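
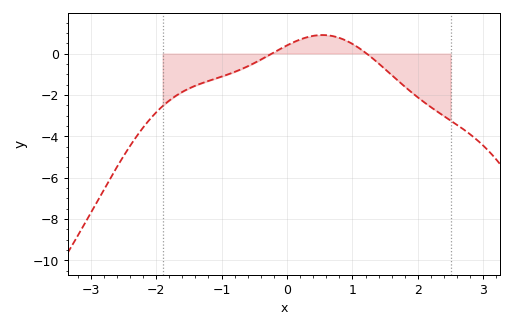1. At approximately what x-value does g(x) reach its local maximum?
0.542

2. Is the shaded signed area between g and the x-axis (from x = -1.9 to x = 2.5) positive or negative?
negative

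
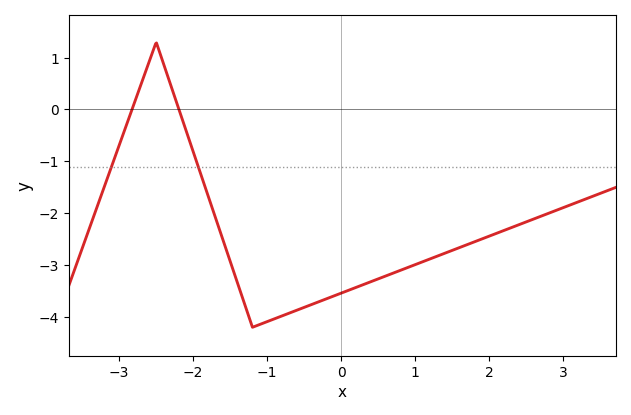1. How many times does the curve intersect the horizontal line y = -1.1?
2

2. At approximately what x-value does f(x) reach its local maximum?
-2.5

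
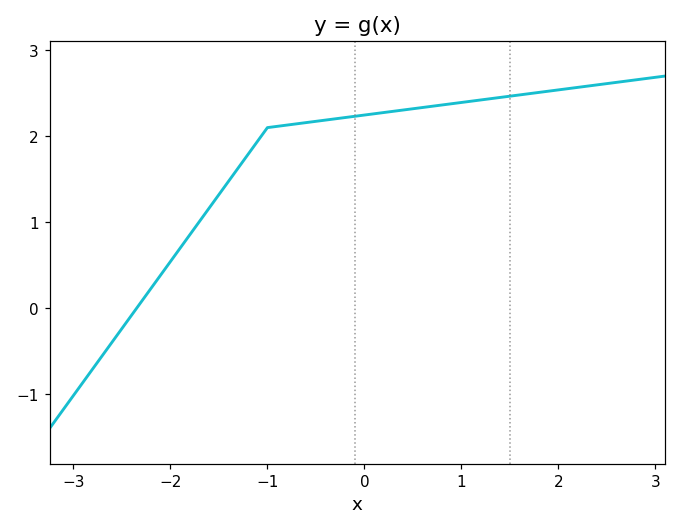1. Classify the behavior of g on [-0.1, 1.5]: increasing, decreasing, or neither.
increasing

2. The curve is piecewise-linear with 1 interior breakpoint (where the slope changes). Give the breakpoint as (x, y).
(-1, 2.1)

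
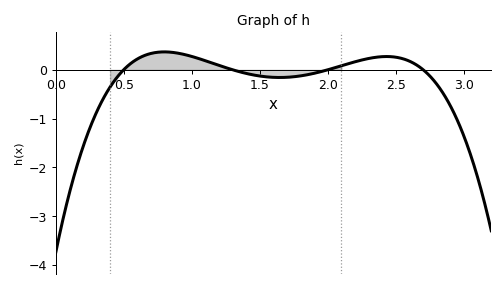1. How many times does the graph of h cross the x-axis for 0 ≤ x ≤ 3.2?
4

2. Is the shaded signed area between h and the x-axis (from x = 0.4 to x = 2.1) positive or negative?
positive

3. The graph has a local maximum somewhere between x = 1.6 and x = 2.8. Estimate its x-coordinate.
2.43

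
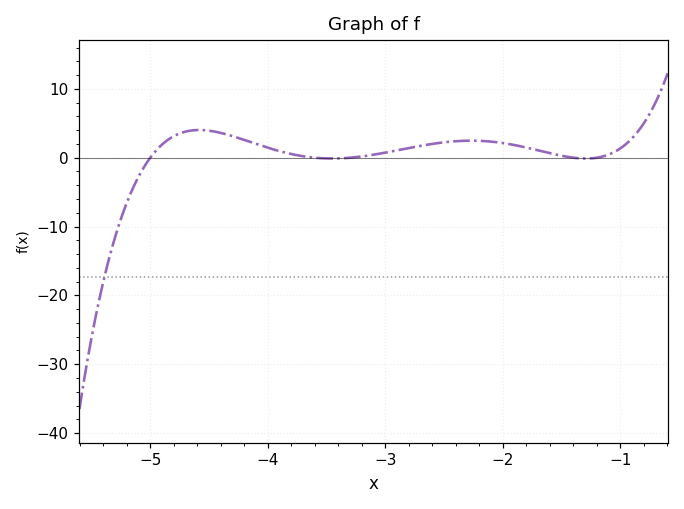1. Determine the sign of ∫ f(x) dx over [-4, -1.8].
positive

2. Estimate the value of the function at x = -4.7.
3.79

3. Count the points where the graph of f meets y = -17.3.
1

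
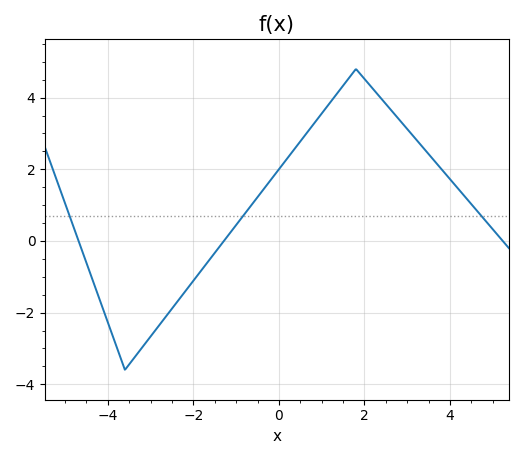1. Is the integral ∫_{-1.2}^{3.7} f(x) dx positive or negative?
positive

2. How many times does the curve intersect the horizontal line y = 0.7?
3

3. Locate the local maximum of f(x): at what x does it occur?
1.8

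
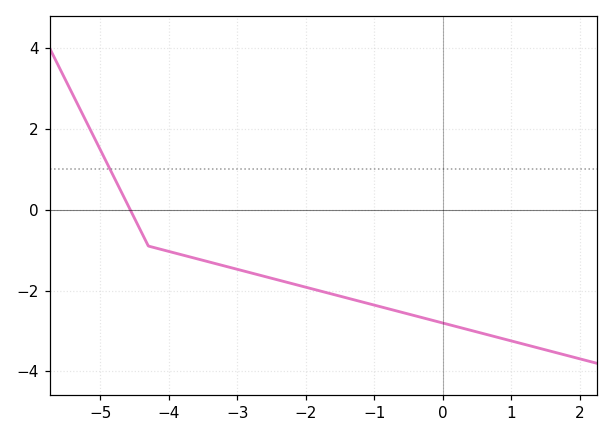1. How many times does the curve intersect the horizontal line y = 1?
1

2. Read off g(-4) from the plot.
-1.03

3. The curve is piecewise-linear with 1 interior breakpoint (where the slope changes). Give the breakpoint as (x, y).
(-4.3, -0.9)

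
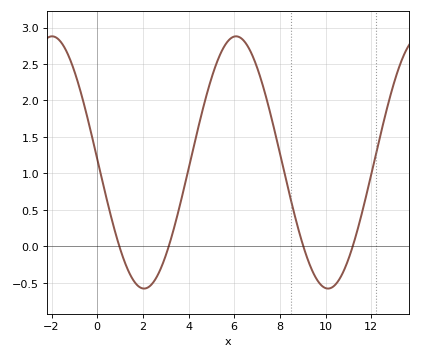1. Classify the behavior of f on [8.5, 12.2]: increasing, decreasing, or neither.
neither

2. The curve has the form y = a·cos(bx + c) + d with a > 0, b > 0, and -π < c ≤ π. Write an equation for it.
y = 1.73cos(0.78x + 1.54) + 1.15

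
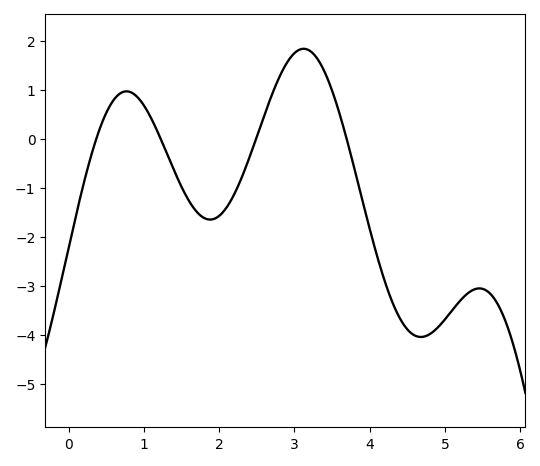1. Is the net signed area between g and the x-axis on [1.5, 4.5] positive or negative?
negative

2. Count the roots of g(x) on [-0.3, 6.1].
4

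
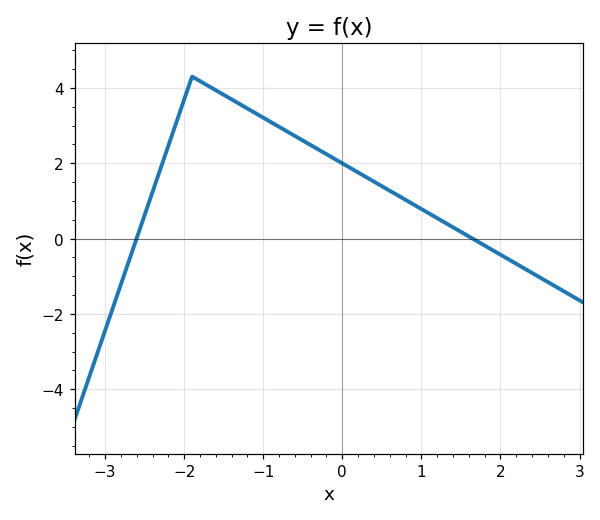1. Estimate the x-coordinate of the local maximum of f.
-1.9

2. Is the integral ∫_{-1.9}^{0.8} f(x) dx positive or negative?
positive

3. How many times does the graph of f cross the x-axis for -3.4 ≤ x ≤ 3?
2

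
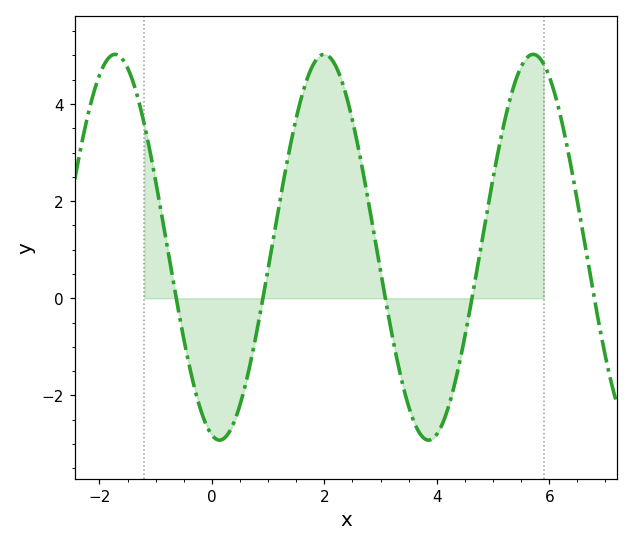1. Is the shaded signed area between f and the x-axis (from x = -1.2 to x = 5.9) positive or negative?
positive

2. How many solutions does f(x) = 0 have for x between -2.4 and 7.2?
5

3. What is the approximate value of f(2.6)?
3.12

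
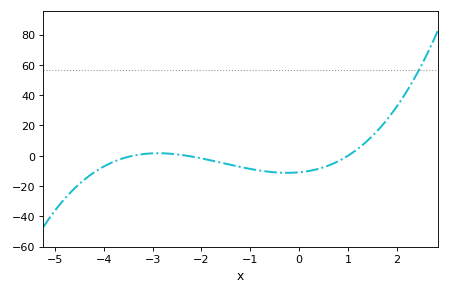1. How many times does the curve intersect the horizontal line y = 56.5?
1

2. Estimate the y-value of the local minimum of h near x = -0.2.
-12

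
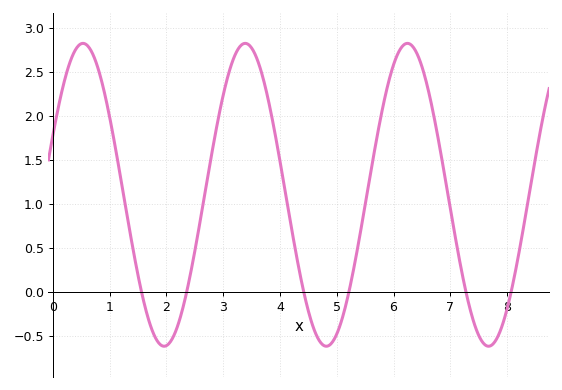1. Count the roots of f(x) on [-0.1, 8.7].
6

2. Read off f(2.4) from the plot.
0.123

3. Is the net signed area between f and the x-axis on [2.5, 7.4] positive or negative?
positive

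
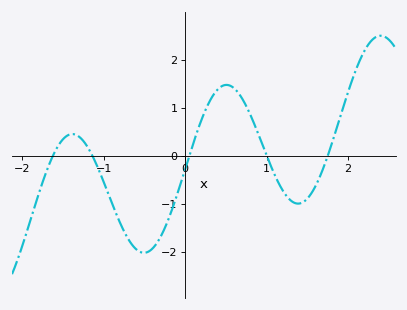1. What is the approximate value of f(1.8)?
0.3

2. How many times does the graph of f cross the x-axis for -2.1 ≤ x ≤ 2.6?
5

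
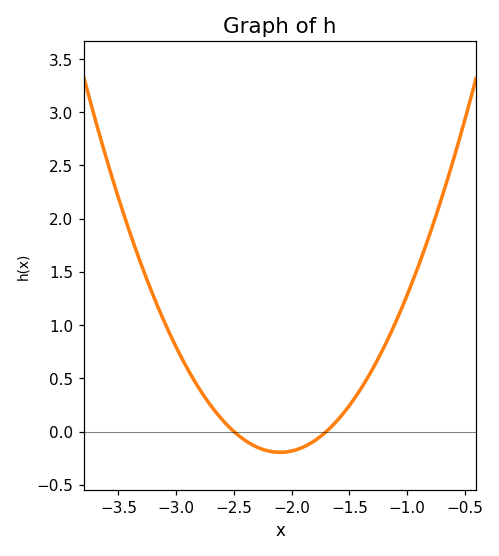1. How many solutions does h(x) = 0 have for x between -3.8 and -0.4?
2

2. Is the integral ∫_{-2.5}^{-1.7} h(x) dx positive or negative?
negative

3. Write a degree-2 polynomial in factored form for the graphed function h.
y = 1.22(x + 2.5)(x + 1.7)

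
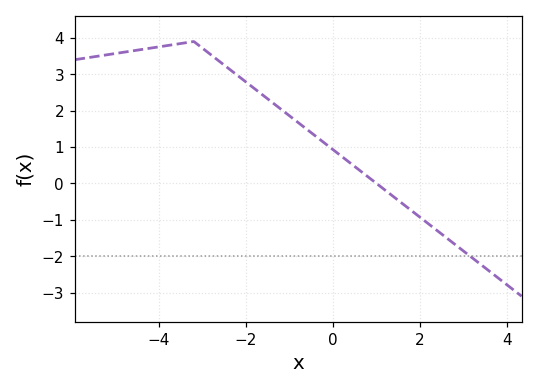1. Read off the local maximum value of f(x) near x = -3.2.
3.9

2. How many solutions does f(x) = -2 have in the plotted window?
1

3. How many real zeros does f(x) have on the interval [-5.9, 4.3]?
1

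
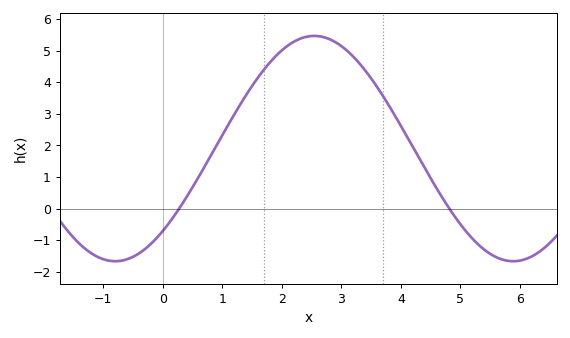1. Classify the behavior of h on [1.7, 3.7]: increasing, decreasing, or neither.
neither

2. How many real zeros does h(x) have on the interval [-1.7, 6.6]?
2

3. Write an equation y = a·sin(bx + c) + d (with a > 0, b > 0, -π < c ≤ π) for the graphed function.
y = 3.57sin(0.94x - 0.82) + 1.9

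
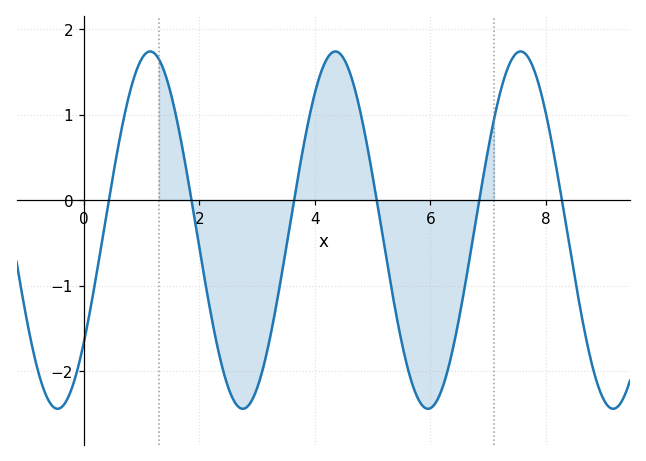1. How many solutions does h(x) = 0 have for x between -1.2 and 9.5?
6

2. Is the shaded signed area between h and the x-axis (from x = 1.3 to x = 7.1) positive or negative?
negative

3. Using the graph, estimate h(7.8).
1.51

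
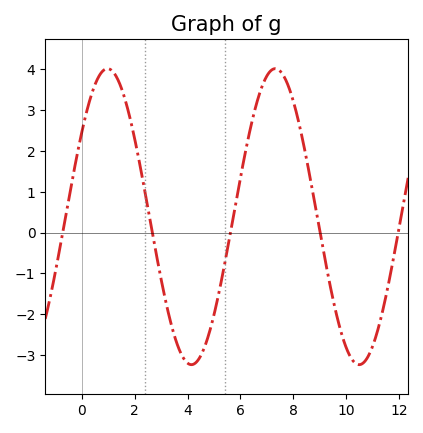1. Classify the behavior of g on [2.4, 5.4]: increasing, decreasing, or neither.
neither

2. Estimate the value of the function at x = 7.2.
4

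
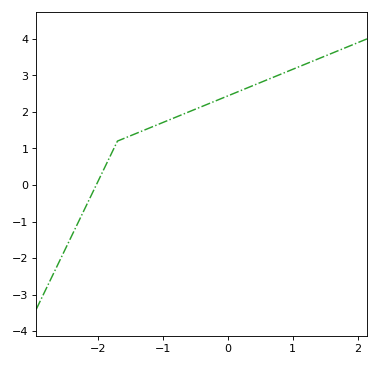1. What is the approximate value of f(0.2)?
2.6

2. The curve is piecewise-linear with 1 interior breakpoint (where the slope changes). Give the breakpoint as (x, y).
(-1.7, 1.2)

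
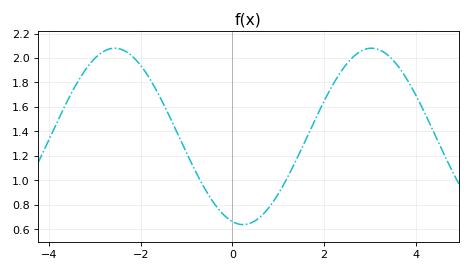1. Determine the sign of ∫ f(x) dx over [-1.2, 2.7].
positive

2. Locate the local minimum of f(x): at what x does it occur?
0.2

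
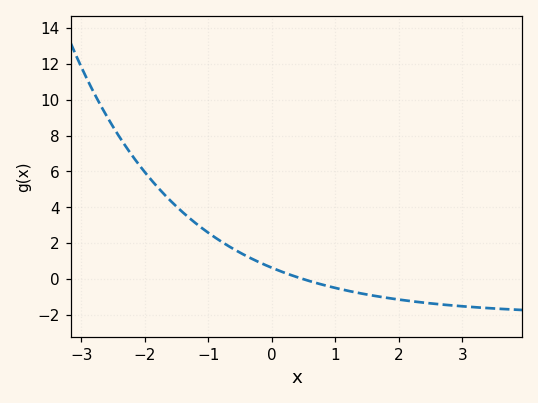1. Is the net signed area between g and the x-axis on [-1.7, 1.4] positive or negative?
positive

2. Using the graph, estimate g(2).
-1.2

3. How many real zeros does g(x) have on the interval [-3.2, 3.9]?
1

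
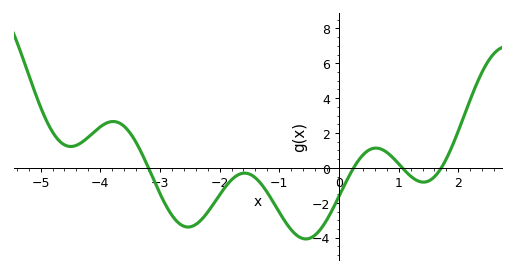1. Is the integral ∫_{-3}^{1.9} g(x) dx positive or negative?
negative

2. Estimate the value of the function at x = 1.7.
0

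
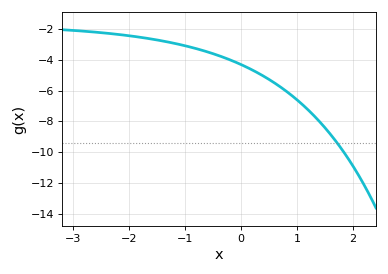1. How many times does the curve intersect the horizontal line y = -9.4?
1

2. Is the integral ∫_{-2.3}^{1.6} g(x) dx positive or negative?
negative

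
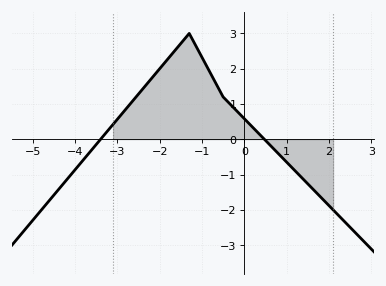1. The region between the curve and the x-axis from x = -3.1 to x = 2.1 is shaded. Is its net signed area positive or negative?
positive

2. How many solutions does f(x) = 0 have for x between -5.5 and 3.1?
2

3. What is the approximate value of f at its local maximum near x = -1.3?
3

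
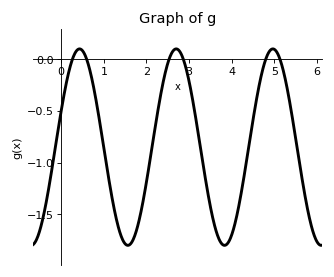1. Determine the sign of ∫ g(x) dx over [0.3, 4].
negative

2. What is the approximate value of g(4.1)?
-1.55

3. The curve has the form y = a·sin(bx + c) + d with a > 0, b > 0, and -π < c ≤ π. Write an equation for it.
y = 0.95sin(2.8x + 0.38) - 0.85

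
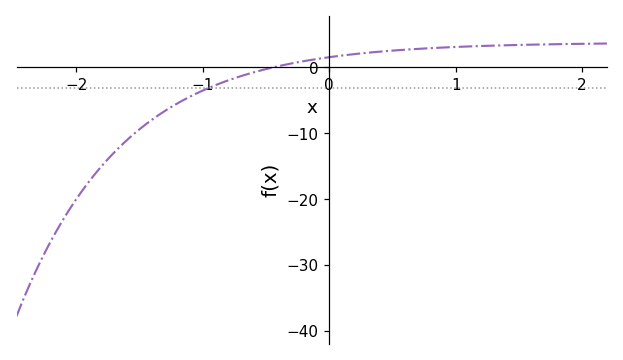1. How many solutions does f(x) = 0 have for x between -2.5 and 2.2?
1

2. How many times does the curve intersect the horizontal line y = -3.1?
1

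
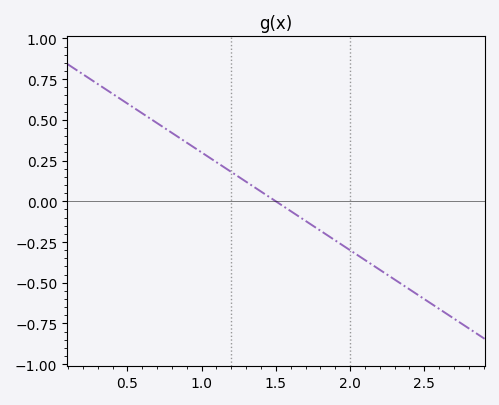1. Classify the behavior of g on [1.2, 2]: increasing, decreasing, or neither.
decreasing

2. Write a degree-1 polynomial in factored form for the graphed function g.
y = -0.6(x - 1.5)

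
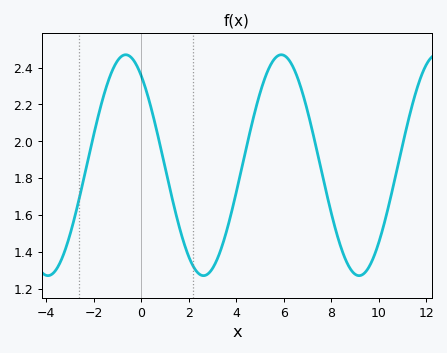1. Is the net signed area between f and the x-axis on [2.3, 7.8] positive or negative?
positive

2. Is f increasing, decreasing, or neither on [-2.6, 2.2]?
neither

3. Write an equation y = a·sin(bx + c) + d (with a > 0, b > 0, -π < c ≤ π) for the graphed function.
y = 0.6sin(0.96x + 2.2) + 1.87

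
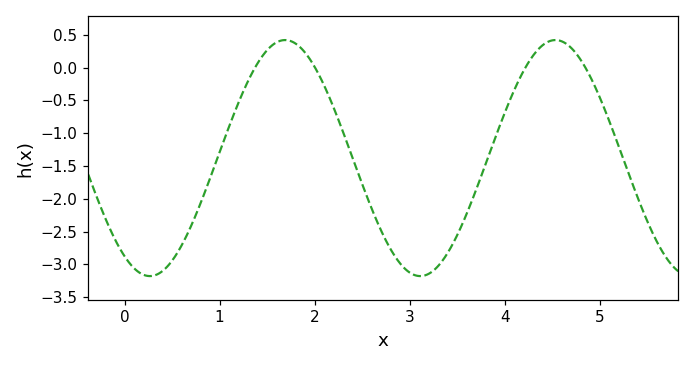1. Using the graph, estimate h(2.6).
-2.15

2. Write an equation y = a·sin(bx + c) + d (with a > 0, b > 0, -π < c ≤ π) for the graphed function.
y = 1.8sin(2.21x - 2.16) - 1.38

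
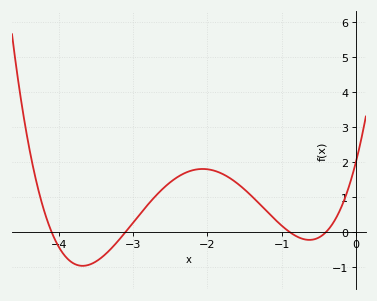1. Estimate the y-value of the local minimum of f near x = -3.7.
-0.977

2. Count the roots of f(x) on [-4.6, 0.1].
4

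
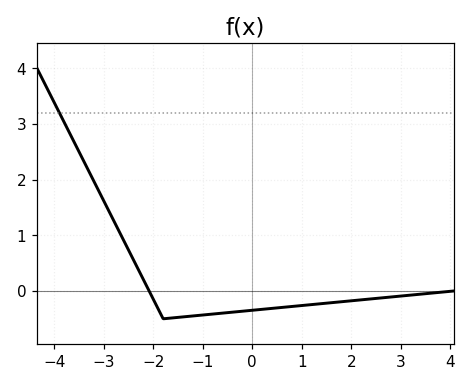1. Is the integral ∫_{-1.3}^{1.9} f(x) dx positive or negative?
negative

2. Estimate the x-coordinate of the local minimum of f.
-1.8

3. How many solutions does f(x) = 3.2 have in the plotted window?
1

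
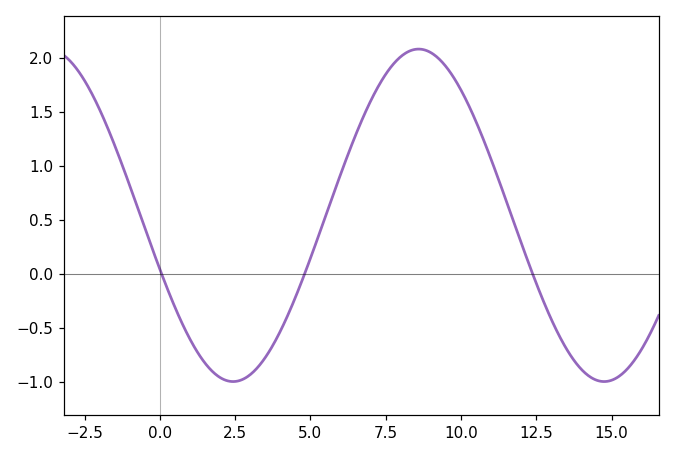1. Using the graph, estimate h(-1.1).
0.894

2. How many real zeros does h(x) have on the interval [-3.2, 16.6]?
3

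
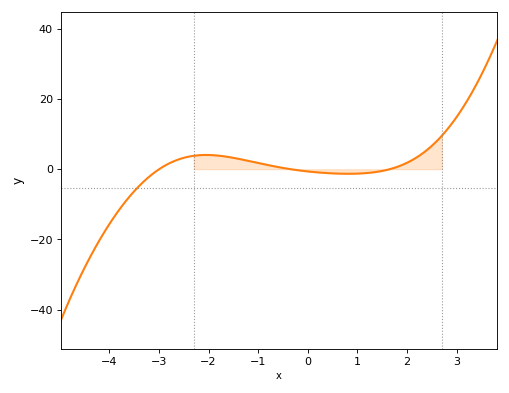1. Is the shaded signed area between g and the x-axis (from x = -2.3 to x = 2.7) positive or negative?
positive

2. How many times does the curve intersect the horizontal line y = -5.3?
1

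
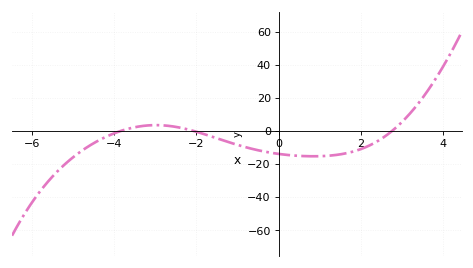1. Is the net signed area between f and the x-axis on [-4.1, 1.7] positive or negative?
negative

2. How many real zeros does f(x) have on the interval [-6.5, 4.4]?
3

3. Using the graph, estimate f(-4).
-1.31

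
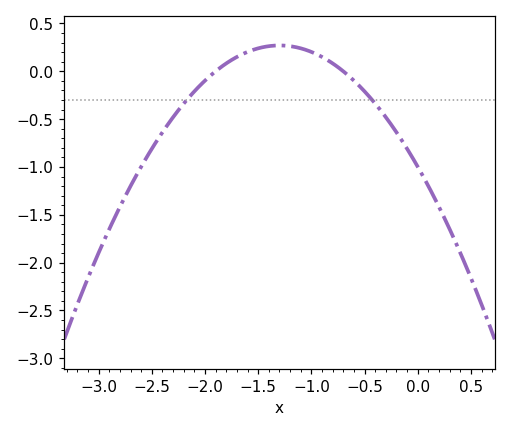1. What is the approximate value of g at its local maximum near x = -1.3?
0.25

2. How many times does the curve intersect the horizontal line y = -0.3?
2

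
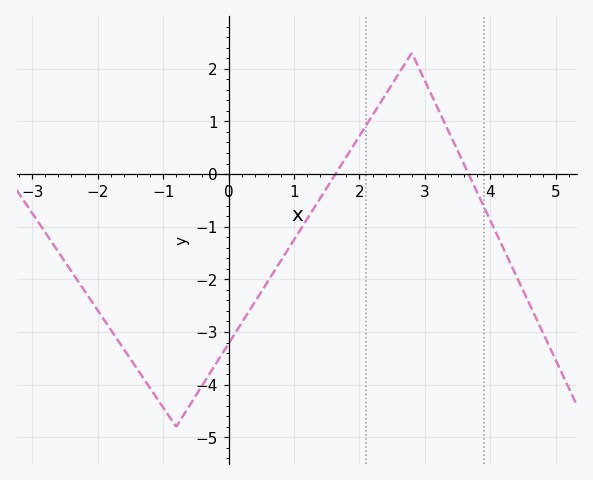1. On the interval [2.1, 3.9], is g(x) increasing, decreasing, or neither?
neither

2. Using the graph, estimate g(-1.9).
-2.77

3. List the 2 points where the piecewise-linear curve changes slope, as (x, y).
(-0.8, -4.8); (2.8, 2.3)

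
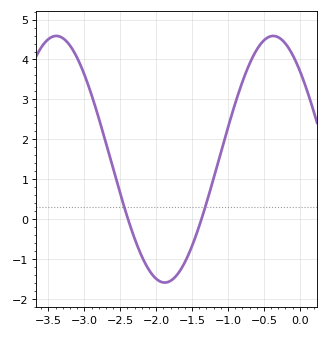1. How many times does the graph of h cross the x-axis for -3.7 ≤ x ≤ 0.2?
2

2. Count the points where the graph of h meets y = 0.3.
2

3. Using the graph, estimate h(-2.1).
-1.3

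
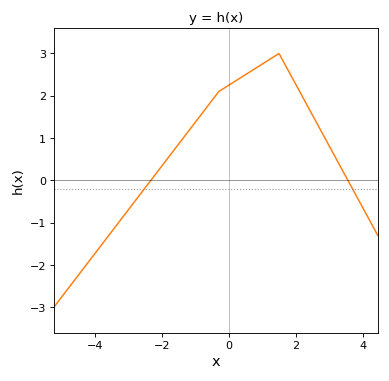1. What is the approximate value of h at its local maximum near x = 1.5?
3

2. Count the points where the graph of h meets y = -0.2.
2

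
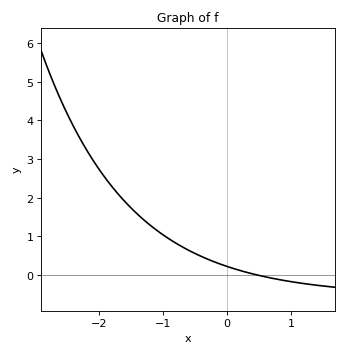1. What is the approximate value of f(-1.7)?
2.09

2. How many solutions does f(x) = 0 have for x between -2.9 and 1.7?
1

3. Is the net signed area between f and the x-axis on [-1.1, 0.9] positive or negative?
positive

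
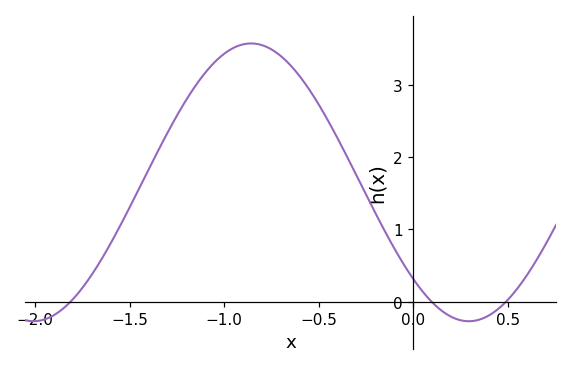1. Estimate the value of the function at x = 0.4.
-0.2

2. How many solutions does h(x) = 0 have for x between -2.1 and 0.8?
3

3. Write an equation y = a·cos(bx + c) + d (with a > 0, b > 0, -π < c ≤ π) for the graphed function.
y = 1.92cos(2.7x + 2.3) + 1.65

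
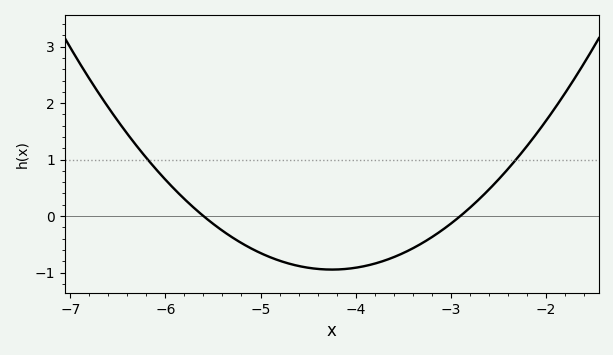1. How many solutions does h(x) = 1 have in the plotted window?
2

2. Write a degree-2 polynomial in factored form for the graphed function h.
y = 0.52(x + 5.6)(x + 2.9)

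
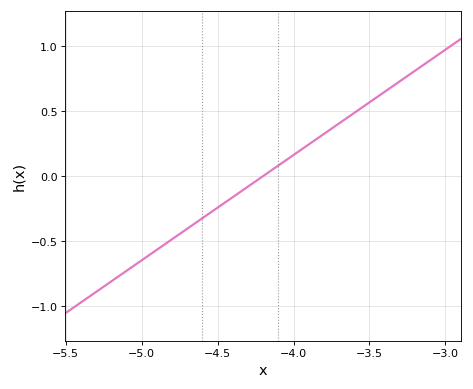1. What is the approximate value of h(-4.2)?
0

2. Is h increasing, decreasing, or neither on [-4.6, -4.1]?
increasing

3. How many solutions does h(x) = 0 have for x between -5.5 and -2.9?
1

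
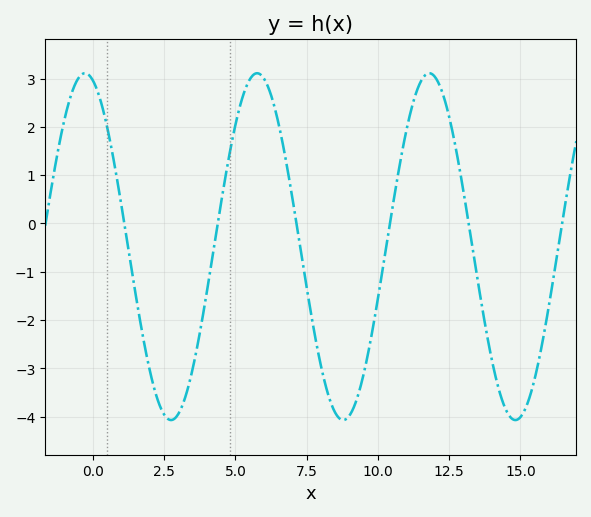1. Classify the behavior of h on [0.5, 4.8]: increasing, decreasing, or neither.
neither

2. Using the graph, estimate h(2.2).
-3.51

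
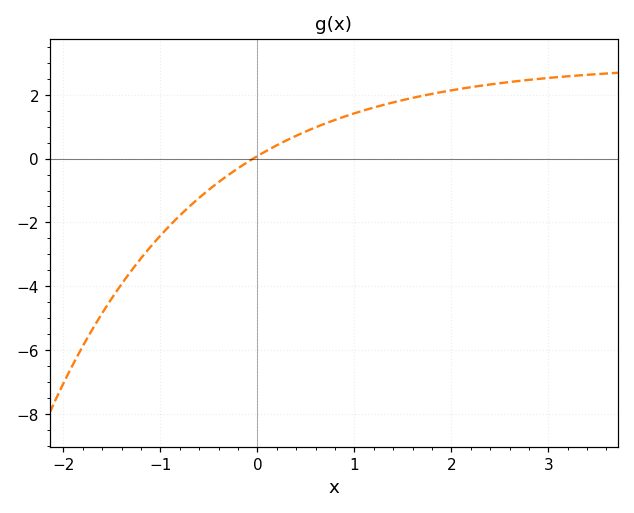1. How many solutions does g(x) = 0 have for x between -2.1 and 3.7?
1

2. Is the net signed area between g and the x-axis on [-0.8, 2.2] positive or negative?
positive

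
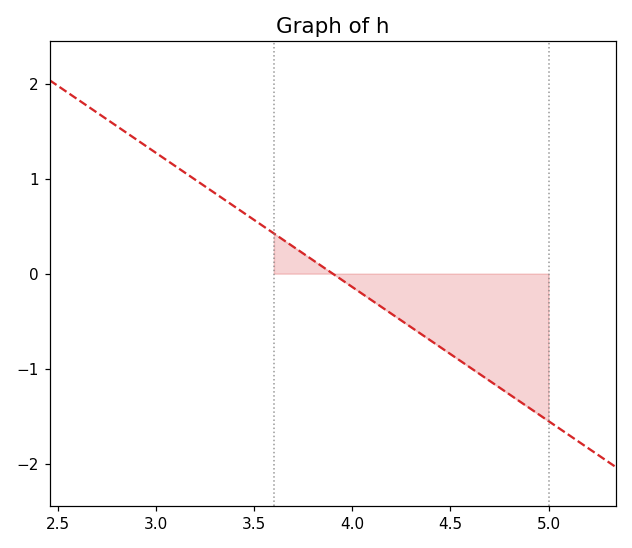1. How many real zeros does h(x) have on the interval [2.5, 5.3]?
1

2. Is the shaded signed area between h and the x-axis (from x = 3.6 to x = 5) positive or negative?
negative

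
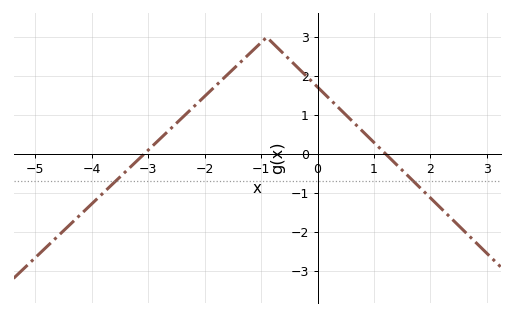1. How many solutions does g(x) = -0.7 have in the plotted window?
2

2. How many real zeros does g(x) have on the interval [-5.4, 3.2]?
2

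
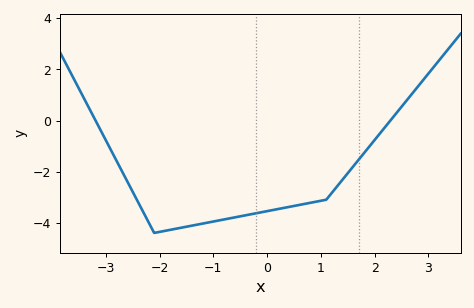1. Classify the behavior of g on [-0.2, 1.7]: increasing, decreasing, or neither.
increasing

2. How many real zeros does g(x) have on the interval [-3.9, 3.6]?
2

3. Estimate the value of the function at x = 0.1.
-3.51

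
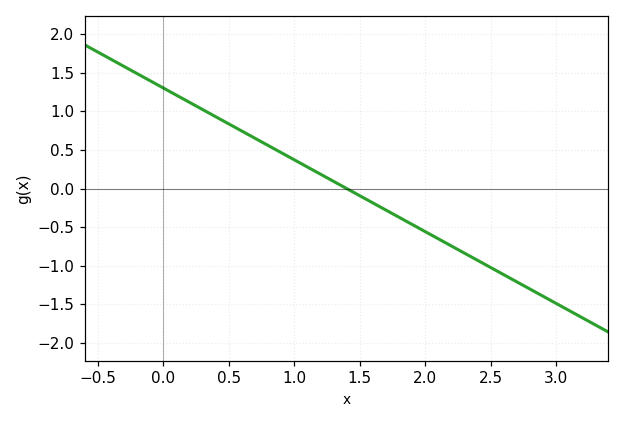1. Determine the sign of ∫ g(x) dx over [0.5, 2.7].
negative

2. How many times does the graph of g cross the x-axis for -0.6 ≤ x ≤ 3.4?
1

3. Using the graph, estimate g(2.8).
-1.3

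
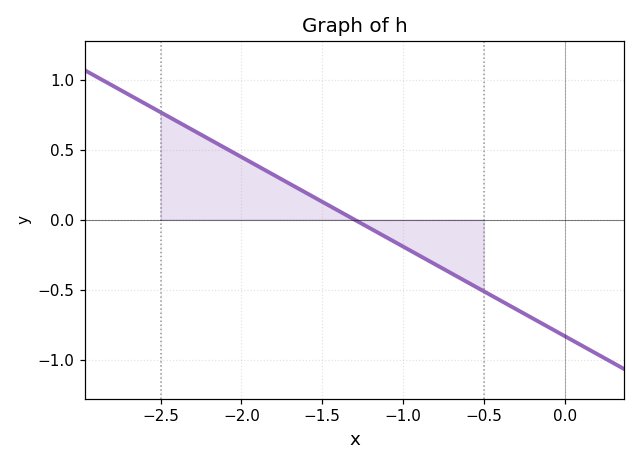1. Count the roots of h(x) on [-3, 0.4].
1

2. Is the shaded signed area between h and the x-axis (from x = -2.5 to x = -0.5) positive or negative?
positive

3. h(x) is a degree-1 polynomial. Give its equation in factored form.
y = -0.64(x + 1.3)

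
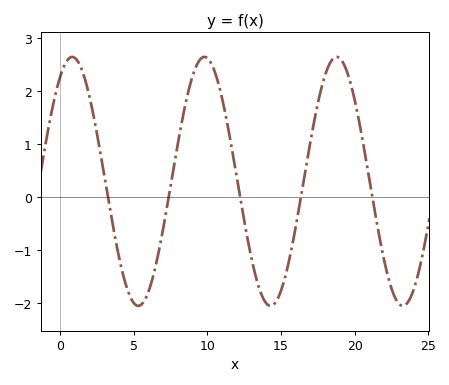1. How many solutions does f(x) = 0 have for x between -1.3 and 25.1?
5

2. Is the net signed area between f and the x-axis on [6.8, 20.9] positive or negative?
positive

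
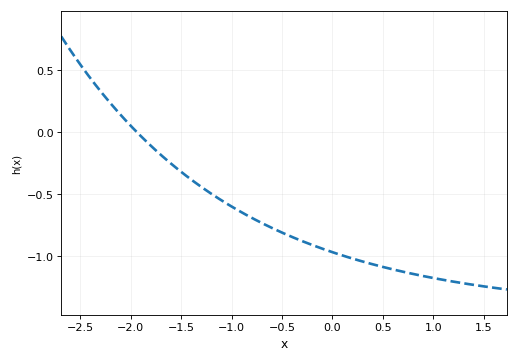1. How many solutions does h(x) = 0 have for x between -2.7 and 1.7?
1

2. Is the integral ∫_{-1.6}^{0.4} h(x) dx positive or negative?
negative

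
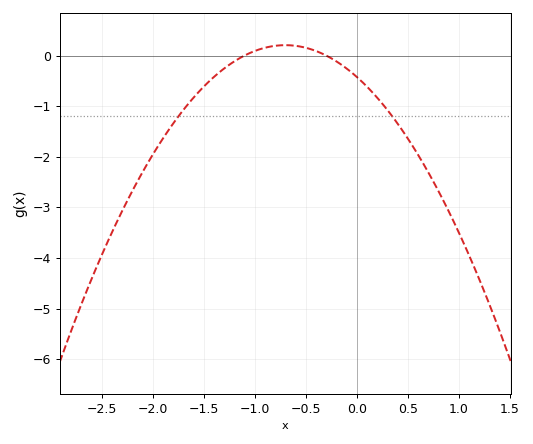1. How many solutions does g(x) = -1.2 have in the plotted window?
2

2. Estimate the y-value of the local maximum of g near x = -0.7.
0.2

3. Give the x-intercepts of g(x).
-1.1, -0.3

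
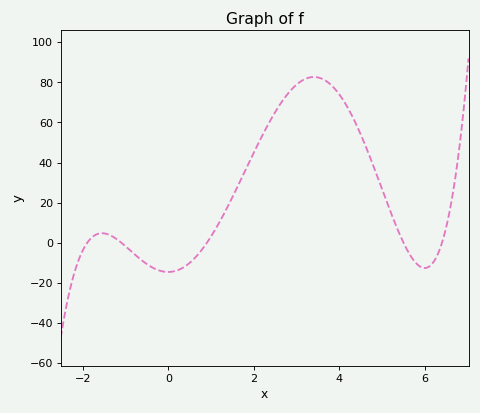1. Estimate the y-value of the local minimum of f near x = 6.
-12.6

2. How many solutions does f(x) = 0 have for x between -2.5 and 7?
5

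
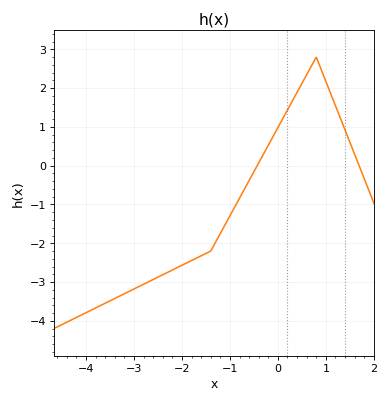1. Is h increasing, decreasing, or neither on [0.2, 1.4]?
neither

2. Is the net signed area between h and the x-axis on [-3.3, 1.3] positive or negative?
negative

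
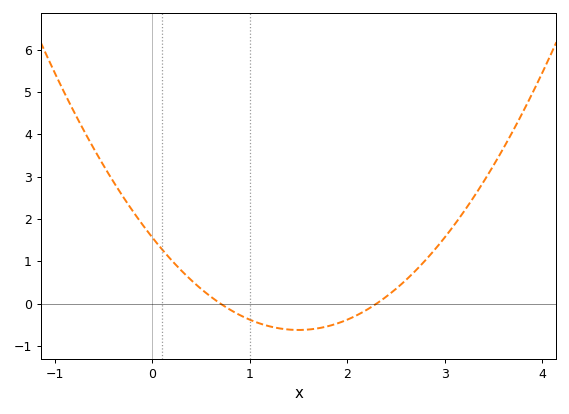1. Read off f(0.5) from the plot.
0.349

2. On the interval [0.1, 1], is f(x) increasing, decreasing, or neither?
decreasing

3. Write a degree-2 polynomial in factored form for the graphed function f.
y = 0.97(x - 0.7)(x - 2.3)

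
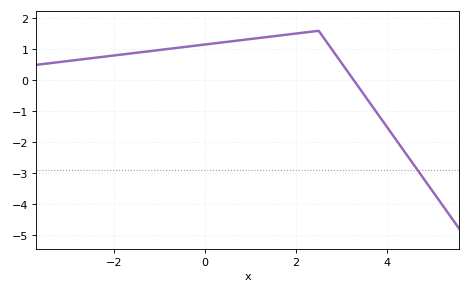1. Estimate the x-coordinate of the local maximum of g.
2.6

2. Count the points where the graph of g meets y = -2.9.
1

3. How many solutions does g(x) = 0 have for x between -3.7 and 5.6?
1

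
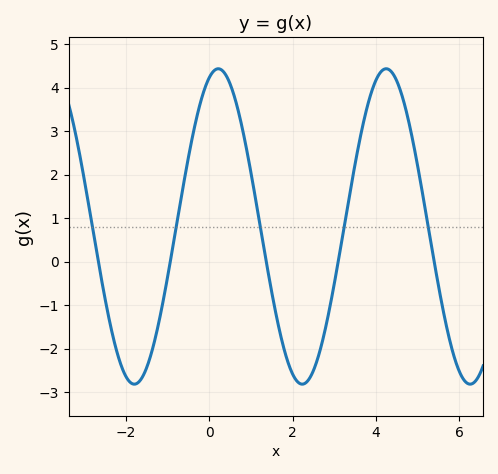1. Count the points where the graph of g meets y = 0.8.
5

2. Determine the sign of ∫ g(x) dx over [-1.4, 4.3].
positive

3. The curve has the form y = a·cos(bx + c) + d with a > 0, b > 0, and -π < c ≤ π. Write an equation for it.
y = 3.63cos(1.6x - 0.34) + 0.81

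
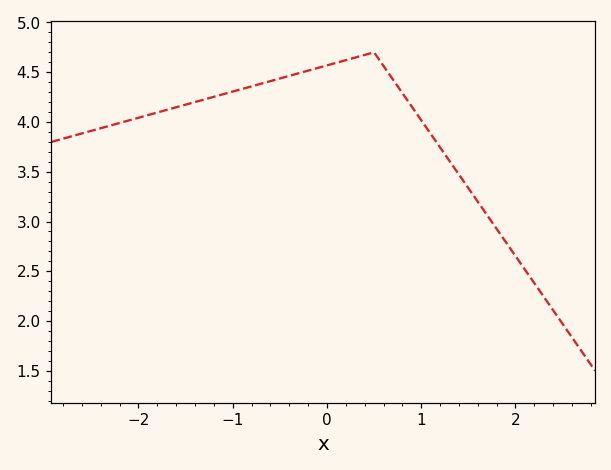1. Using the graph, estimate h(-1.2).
4.25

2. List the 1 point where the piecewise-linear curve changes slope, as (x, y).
(0.5, 4.7)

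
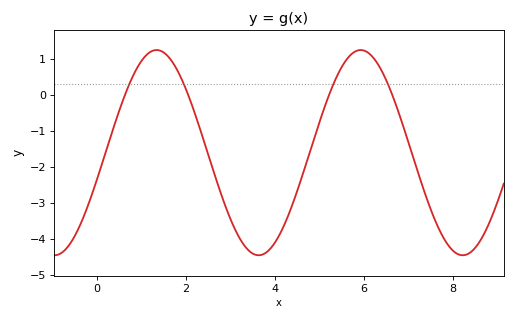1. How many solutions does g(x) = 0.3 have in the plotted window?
4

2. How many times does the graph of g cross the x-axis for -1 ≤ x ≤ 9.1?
4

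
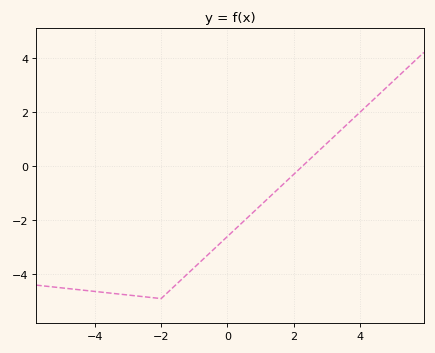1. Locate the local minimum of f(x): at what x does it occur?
-2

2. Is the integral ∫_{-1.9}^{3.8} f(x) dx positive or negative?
negative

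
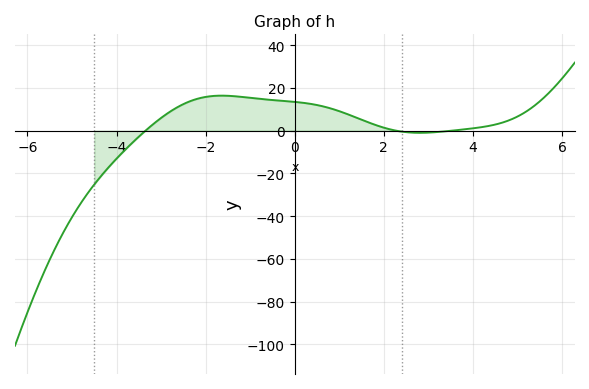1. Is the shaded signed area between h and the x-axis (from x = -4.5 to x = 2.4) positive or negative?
positive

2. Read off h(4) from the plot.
2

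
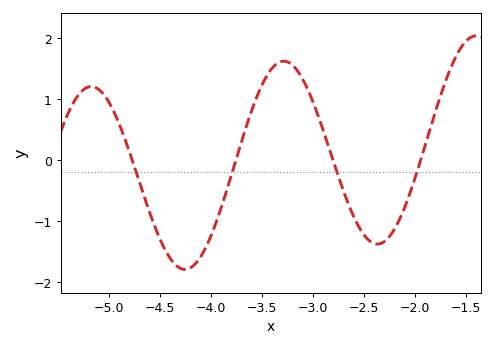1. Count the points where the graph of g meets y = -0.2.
4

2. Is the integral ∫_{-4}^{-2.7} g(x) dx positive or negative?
positive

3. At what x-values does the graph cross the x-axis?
-4.8, -3.8, -2.8, -1.9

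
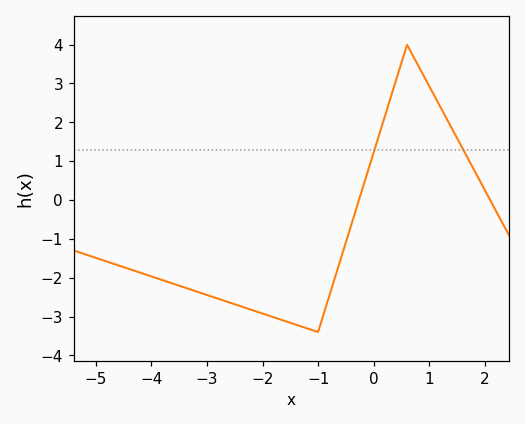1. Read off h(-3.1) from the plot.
-2.4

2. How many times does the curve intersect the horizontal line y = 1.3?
2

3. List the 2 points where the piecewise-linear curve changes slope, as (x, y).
(-1, -3.4); (0.6, 4)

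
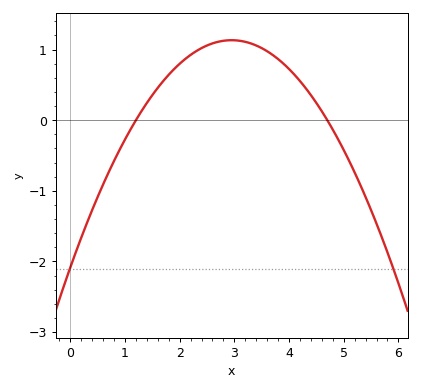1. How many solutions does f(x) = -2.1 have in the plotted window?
2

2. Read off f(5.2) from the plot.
-0.74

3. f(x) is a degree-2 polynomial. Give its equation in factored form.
y = -0.37(x - 1.2)(x - 4.7)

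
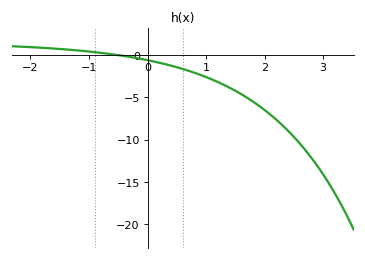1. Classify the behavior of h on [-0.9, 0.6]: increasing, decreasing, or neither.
decreasing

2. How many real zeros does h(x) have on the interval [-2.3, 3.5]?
1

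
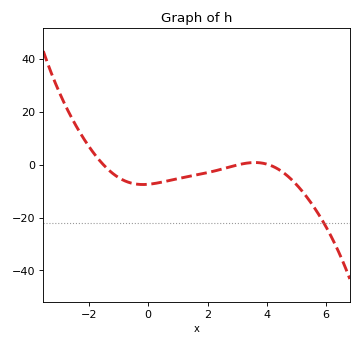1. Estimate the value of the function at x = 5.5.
-14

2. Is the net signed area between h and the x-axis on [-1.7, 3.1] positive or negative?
negative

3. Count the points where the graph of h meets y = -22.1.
1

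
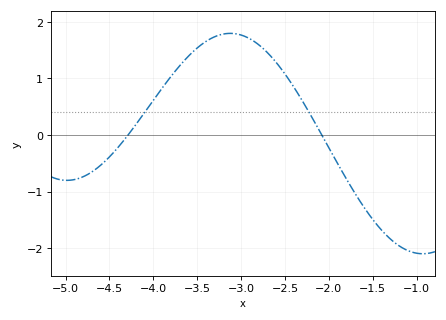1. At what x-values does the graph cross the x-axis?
-4.29, -2.08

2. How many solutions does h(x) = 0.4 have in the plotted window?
2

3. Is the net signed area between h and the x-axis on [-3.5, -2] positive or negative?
positive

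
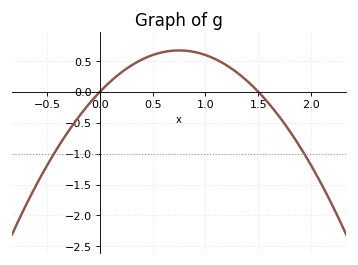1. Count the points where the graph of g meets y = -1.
2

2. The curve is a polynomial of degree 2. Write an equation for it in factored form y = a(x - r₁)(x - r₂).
y = -1.19(x - 0)(x - 1.5)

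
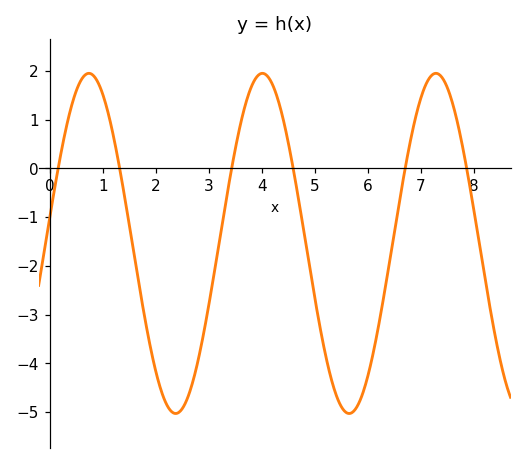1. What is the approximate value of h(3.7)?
1.34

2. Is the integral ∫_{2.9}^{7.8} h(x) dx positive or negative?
negative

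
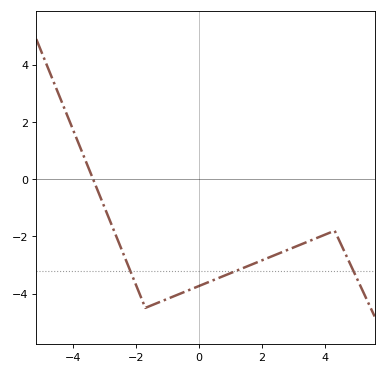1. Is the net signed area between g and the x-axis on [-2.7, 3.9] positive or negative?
negative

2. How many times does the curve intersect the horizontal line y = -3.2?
3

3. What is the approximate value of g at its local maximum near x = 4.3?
-1.8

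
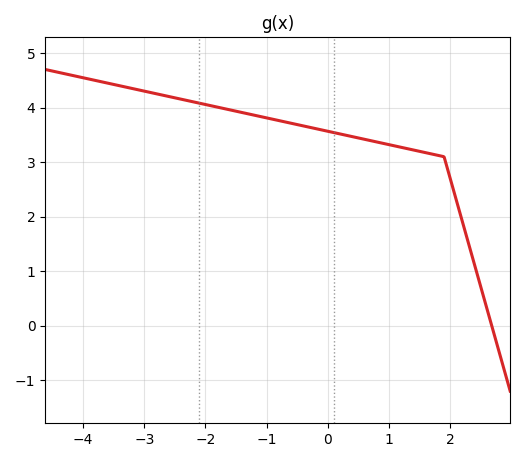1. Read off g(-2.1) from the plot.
4.1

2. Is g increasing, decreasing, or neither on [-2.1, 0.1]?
decreasing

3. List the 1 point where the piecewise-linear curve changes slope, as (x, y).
(1.9, 3.1)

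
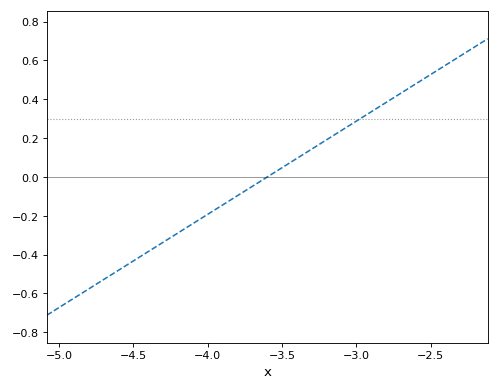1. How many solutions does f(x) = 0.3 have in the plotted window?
1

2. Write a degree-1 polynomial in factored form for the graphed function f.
y = 0.48(x + 3.6)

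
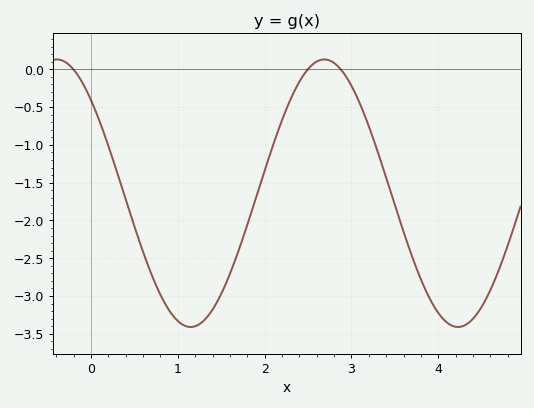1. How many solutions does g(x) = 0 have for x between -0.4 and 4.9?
3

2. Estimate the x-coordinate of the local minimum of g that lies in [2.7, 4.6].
4.23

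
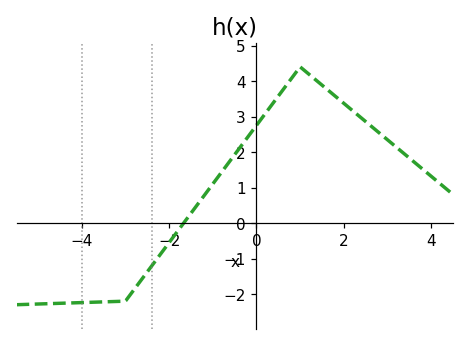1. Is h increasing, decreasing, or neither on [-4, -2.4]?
increasing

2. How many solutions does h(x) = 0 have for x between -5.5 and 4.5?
1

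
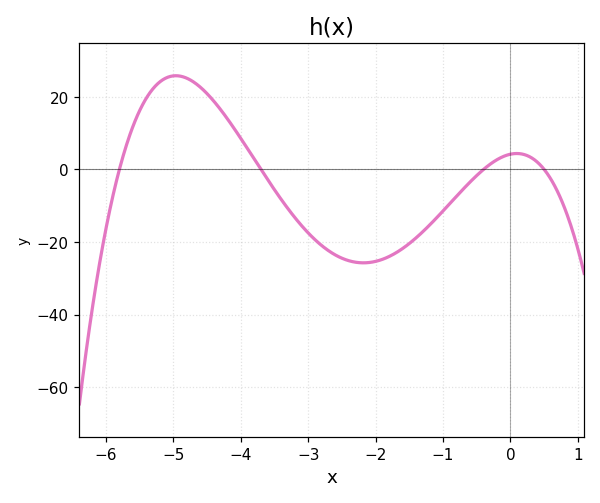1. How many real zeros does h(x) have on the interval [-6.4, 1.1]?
4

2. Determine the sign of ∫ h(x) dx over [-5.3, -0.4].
negative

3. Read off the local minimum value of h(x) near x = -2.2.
-25.7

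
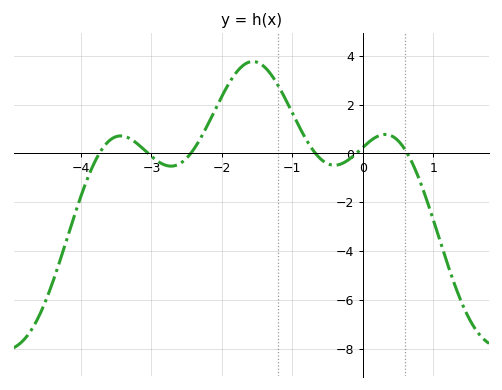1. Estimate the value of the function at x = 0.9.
-1.8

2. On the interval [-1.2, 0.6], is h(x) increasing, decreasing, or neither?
neither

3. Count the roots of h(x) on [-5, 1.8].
6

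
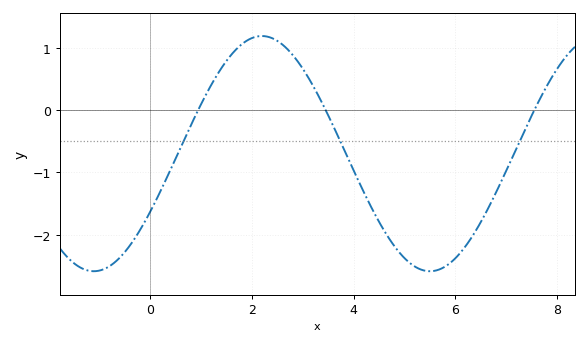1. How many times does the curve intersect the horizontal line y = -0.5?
3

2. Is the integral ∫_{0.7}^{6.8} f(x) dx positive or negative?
negative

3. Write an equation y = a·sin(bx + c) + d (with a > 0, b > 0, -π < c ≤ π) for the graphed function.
y = 1.89sin(0.95x - 0.51) - 0.7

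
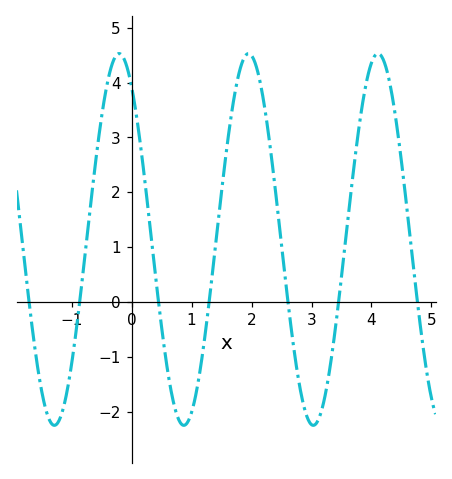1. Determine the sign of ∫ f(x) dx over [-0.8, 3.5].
positive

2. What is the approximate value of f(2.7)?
-0.81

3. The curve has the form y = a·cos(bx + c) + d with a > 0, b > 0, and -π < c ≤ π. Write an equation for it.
y = 3.39cos(2.91x + 0.61) + 1.14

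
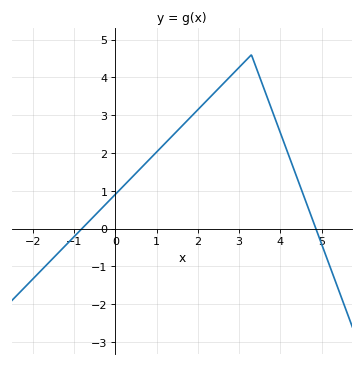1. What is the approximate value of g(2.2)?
3.37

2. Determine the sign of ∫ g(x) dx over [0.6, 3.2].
positive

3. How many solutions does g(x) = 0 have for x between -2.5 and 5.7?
2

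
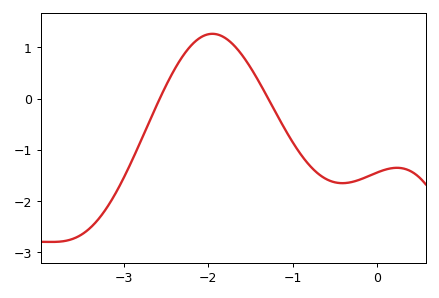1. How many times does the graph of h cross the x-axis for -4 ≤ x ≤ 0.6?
2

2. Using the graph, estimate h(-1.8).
1.2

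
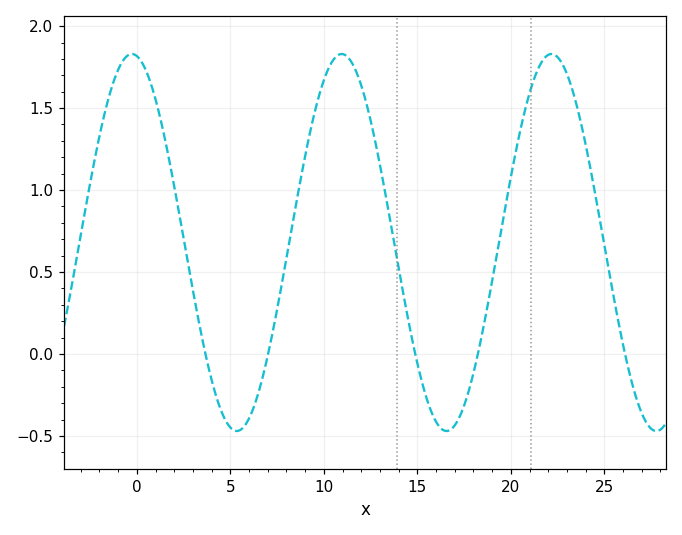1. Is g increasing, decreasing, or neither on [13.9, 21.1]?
neither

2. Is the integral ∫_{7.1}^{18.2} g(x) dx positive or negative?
positive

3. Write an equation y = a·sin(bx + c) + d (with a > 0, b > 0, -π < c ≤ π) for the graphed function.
y = 1.15sin(0.56x + 1.7) + 0.68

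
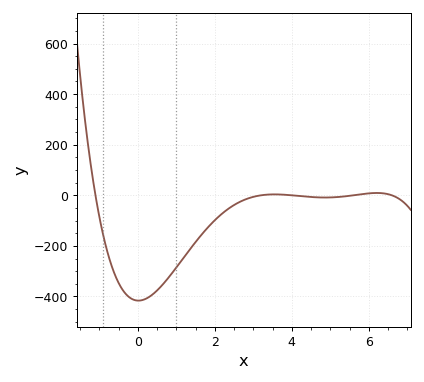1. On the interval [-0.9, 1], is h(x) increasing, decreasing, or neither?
neither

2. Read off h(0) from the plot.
-420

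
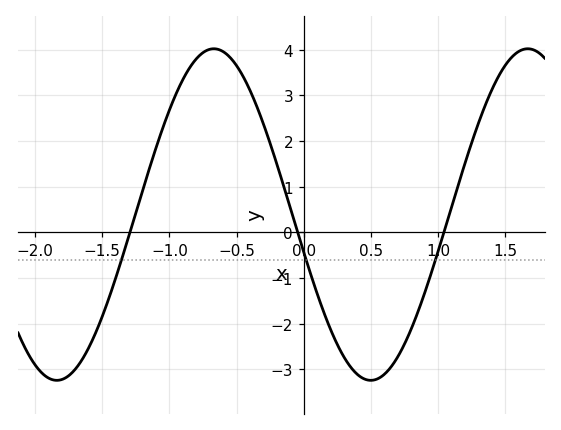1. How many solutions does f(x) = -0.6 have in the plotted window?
3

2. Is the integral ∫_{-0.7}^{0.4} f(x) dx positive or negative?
positive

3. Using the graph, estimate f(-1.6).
-2.5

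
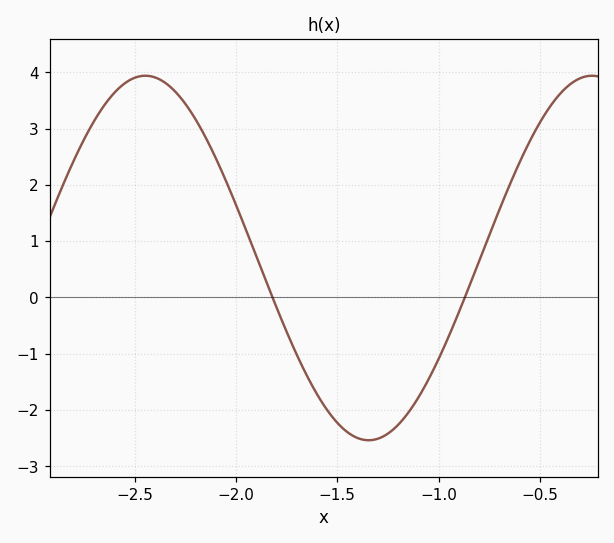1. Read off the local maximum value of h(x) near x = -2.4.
3.94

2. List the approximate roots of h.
-1.82, -0.87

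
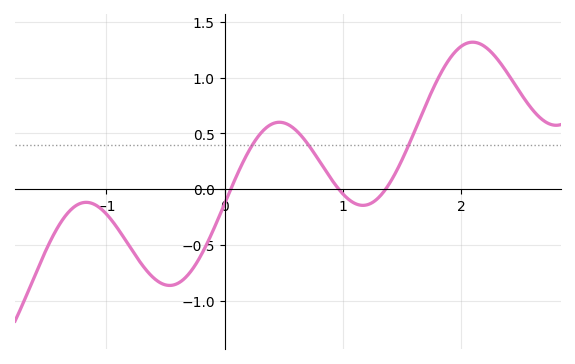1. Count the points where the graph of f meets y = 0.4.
3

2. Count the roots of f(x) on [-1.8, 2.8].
3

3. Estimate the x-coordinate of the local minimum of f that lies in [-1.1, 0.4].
-0.5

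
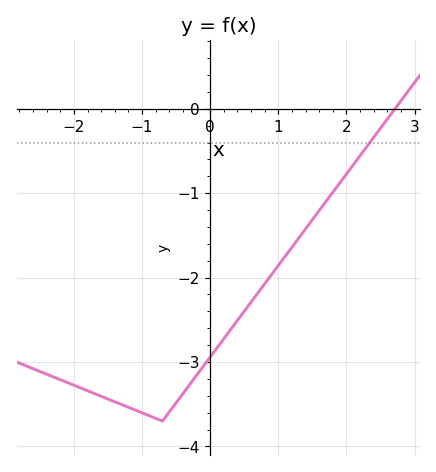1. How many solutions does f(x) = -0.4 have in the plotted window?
1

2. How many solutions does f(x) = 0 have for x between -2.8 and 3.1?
1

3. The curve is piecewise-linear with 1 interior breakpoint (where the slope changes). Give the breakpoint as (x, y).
(-0.7, -3.7)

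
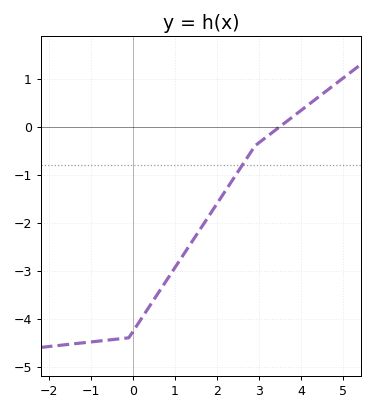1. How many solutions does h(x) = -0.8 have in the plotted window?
1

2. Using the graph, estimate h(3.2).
-0.2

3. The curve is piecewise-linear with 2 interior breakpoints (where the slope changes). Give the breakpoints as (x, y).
(-0.1, -4.4); (2.9, -0.4)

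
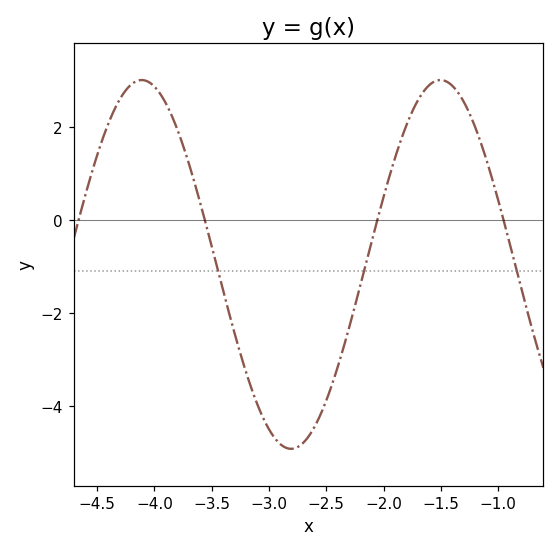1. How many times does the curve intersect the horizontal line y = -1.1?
3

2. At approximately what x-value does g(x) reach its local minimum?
-2.8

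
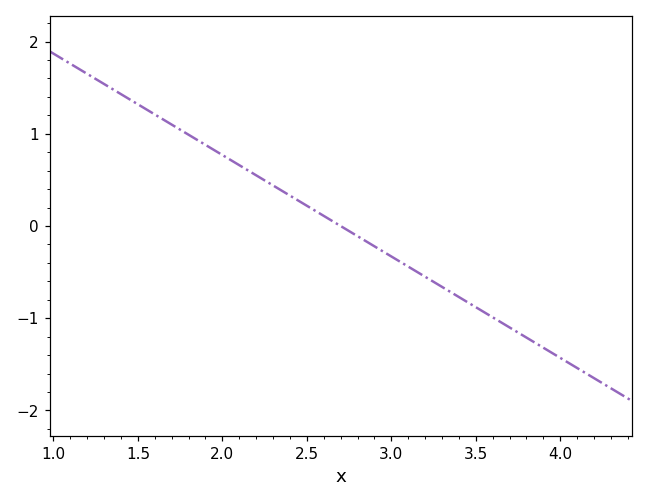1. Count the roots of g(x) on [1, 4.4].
1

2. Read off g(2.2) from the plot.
0.6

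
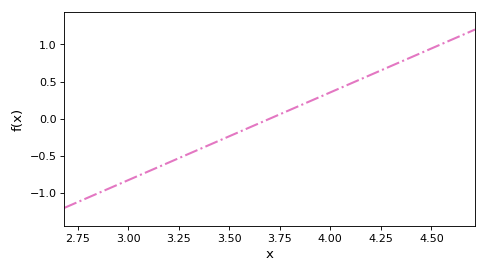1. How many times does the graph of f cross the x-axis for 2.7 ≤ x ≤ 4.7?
1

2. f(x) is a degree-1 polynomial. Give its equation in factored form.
y = 1.18(x - 3.7)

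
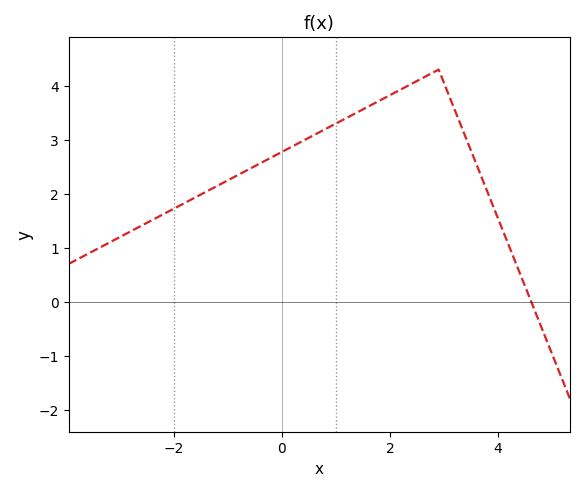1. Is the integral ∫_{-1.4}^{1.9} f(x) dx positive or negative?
positive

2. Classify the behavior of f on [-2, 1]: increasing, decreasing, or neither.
increasing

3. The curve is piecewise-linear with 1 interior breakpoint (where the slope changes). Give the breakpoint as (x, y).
(2.9, 4.3)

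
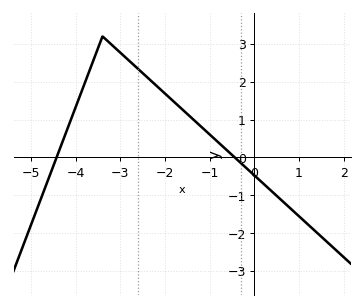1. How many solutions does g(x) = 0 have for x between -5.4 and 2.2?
2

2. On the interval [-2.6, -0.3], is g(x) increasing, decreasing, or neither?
decreasing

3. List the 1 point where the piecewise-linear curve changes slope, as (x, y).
(-3.4, 3.2)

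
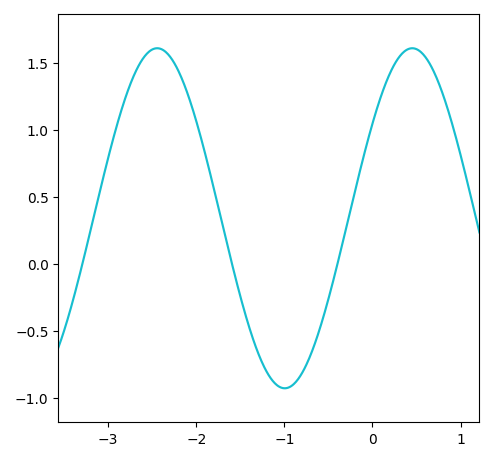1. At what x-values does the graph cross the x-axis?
-3.3, -1.6, -0.4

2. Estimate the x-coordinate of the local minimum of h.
-1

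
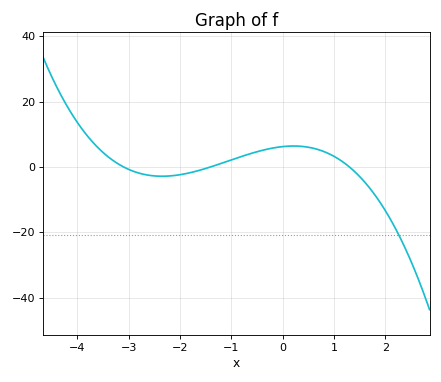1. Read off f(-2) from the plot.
-2.4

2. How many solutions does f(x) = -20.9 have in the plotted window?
1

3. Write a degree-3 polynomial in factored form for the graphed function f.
y = -1.1(x + 3.1)(x + 1.4)(x - 1.3)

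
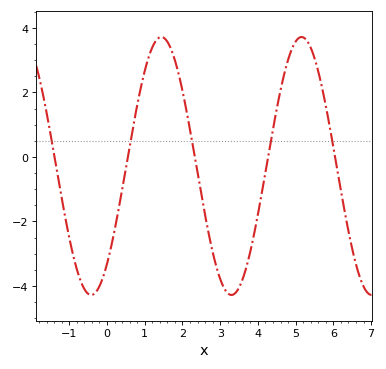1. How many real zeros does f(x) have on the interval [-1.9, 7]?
5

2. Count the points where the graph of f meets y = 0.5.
5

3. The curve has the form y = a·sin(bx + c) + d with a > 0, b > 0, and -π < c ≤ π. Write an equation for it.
y = 4sin(1.7x - 0.86) - 0.28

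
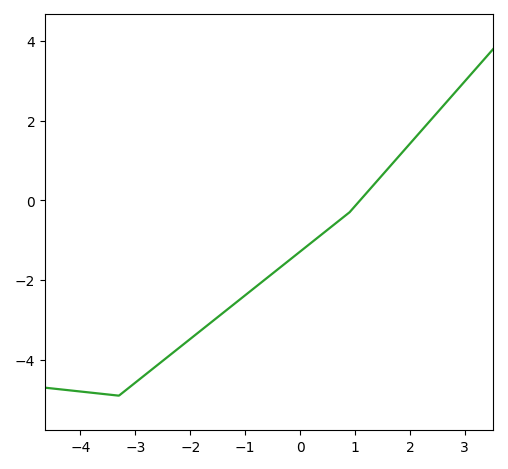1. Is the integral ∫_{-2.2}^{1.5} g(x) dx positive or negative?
negative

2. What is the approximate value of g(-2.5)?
-4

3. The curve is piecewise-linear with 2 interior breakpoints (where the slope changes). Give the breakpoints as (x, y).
(-3.3, -4.9); (0.9, -0.3)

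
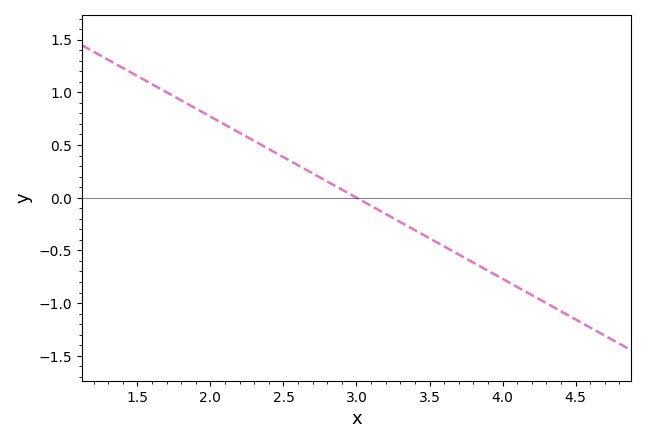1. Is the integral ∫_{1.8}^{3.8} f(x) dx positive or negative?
positive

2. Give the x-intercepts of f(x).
3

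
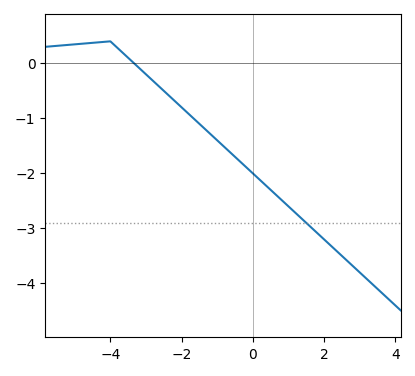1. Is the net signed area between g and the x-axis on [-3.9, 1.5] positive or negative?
negative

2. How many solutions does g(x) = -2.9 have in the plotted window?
1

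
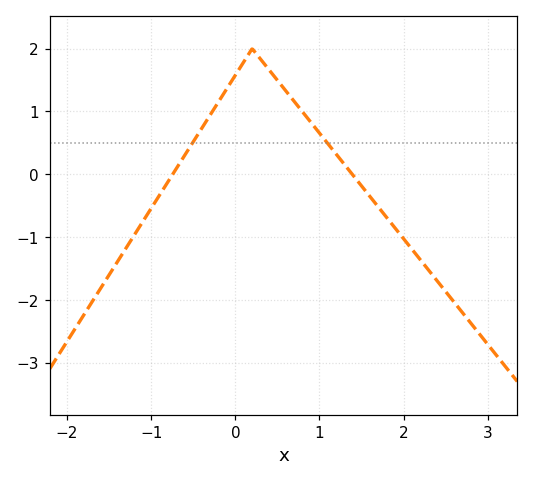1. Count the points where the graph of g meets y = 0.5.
2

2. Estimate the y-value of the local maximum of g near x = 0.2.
2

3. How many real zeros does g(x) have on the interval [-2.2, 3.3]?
2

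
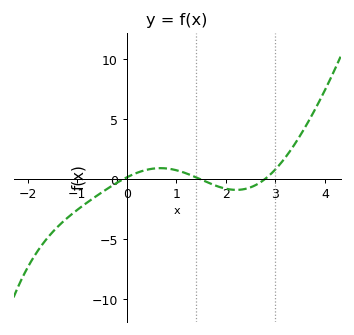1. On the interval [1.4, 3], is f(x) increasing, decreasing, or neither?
neither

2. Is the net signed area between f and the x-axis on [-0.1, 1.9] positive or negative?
positive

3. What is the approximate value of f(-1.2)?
-3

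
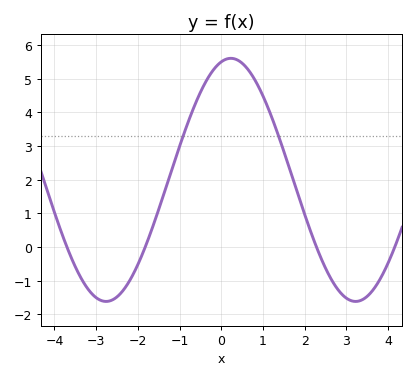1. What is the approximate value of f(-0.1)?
5.4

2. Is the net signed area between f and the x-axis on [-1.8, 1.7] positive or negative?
positive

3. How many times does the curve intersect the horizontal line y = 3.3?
2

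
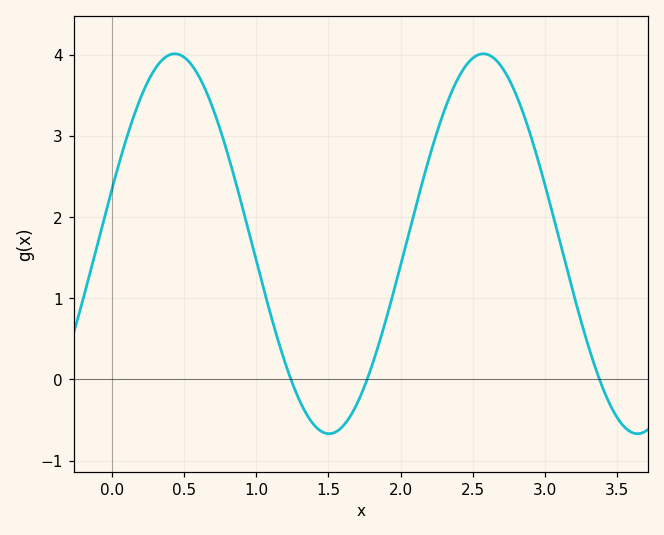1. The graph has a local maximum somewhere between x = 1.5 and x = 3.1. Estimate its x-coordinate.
2.6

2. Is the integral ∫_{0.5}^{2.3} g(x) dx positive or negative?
positive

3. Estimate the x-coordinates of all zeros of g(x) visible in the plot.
1.2, 1.8, 3.4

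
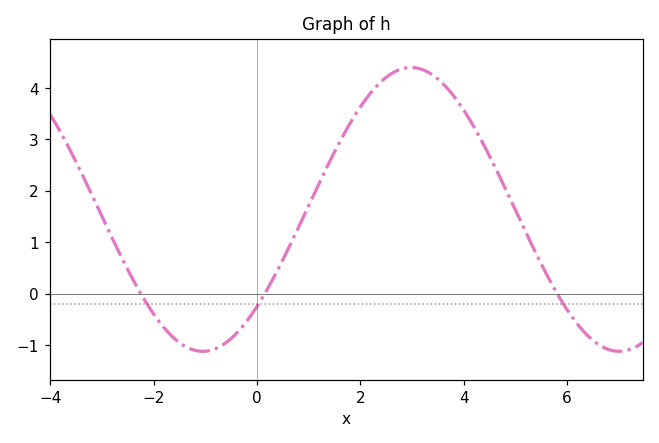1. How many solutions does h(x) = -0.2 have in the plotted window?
3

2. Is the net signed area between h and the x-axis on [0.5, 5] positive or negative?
positive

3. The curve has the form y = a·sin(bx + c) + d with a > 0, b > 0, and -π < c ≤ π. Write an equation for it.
y = 2.76sin(0.78x - 0.752) + 1.64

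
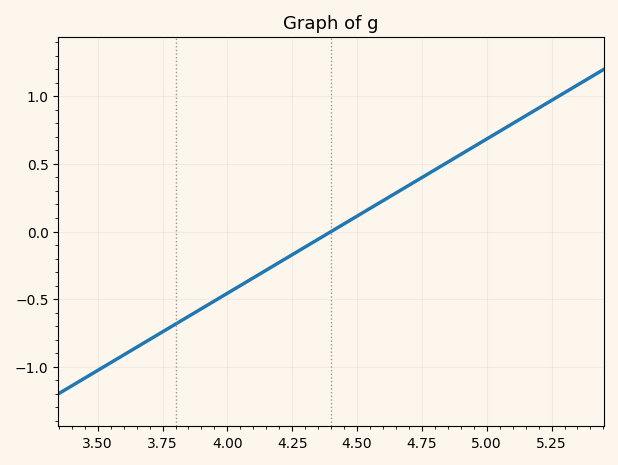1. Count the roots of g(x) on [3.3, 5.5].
1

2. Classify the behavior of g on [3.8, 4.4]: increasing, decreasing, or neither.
increasing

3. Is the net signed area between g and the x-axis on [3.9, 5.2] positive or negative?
positive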